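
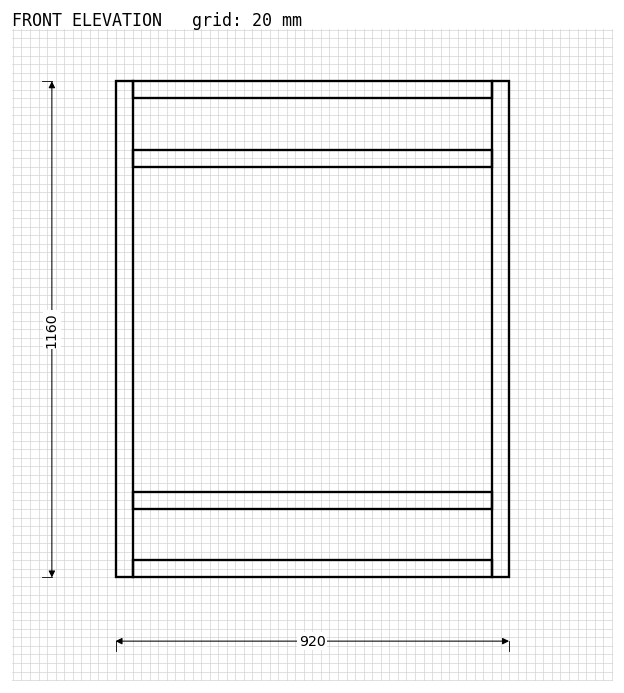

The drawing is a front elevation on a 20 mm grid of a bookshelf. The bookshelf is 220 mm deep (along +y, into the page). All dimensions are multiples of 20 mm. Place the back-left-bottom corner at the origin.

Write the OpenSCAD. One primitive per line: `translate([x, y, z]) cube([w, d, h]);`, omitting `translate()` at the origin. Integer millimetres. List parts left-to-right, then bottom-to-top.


cube([40, 220, 1160]);
translate([40, 0, 0]) cube([840, 220, 40]);
translate([40, 0, 160]) cube([840, 220, 40]);
translate([40, 0, 960]) cube([840, 220, 40]);
translate([40, 0, 1120]) cube([840, 220, 40]);
translate([880, 0, 0]) cube([40, 220, 1160]);


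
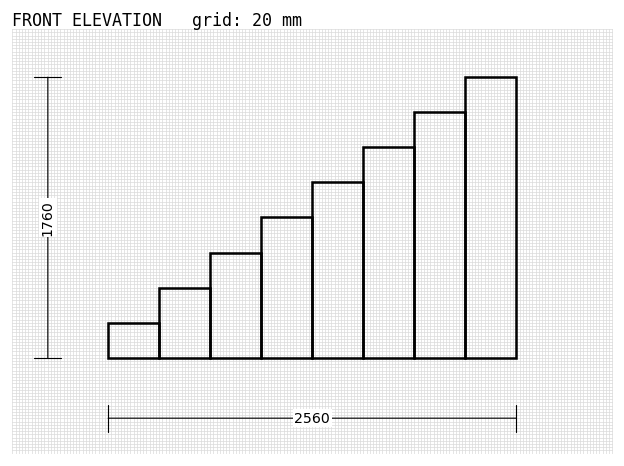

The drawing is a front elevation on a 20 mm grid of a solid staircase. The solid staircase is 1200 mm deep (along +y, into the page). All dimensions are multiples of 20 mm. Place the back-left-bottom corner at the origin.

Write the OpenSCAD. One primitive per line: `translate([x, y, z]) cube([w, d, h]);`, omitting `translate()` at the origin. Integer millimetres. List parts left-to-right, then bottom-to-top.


cube([320, 1200, 220]);
translate([320, 0, 0]) cube([320, 1200, 440]);
translate([640, 0, 0]) cube([320, 1200, 660]);
translate([960, 0, 0]) cube([320, 1200, 880]);
translate([1280, 0, 0]) cube([320, 1200, 1100]);
translate([1600, 0, 0]) cube([320, 1200, 1320]);
translate([1920, 0, 0]) cube([320, 1200, 1540]);
translate([2240, 0, 0]) cube([320, 1200, 1760]);


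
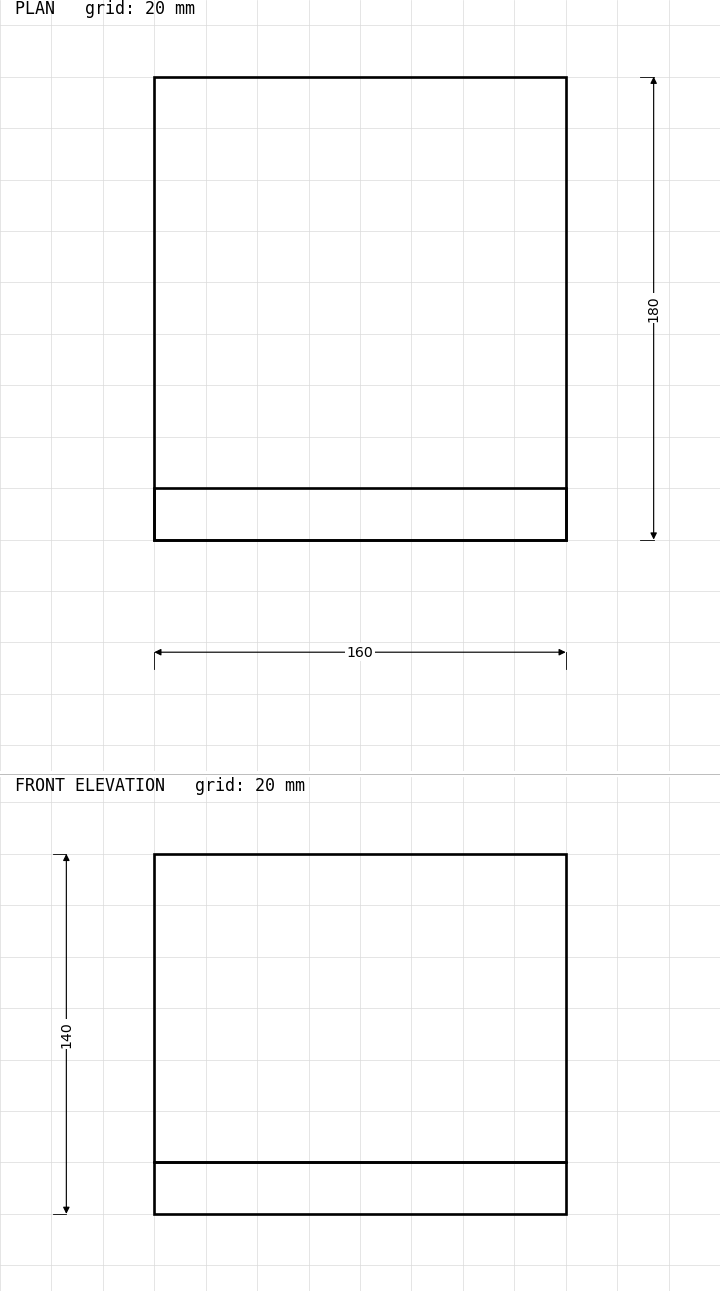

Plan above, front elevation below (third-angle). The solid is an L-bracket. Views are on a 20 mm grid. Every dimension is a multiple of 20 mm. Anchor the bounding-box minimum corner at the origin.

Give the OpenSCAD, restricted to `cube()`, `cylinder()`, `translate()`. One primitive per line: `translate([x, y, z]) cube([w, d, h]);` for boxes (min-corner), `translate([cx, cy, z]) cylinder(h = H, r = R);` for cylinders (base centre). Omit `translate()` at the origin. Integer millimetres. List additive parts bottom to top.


cube([160, 180, 20]);
translate([0, 0, 20]) cube([160, 20, 120]);


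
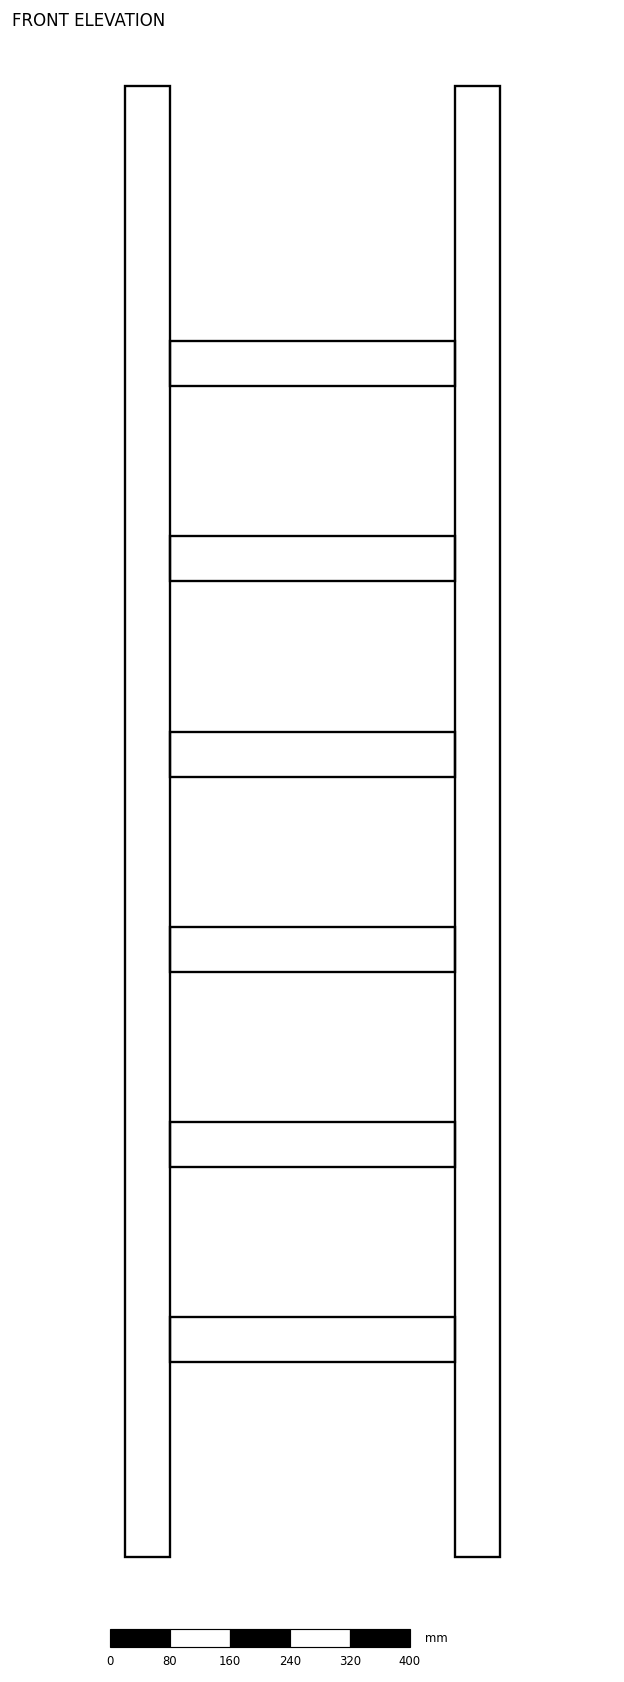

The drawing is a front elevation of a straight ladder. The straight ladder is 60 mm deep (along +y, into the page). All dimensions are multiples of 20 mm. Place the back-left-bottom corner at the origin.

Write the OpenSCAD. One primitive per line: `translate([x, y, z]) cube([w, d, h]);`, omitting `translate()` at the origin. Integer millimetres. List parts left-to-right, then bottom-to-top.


cube([60, 60, 1960]);
translate([60, 0, 260]) cube([380, 60, 60]);
translate([60, 0, 520]) cube([380, 60, 60]);
translate([60, 0, 780]) cube([380, 60, 60]);
translate([60, 0, 1040]) cube([380, 60, 60]);
translate([60, 0, 1300]) cube([380, 60, 60]);
translate([60, 0, 1560]) cube([380, 60, 60]);
translate([440, 0, 0]) cube([60, 60, 1960]);


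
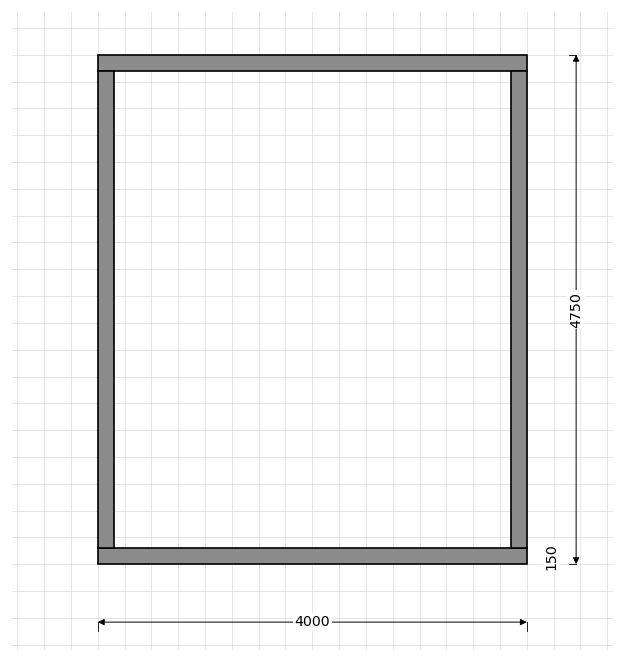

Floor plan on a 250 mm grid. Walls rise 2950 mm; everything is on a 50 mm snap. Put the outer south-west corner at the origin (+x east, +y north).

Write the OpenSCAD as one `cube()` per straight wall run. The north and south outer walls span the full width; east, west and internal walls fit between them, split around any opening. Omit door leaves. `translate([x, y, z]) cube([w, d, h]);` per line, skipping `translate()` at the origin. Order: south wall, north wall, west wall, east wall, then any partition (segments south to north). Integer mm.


cube([4000, 150, 2950]);
translate([0, 4600, 0]) cube([4000, 150, 2950]);
translate([0, 150, 0]) cube([150, 4450, 2950]);
translate([3850, 150, 0]) cube([150, 4450, 2950]);


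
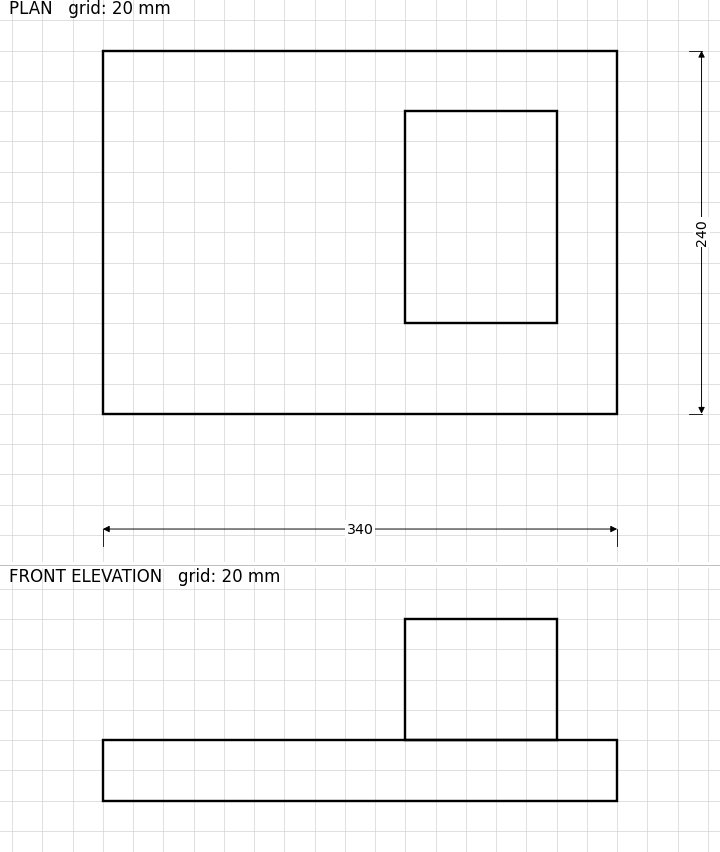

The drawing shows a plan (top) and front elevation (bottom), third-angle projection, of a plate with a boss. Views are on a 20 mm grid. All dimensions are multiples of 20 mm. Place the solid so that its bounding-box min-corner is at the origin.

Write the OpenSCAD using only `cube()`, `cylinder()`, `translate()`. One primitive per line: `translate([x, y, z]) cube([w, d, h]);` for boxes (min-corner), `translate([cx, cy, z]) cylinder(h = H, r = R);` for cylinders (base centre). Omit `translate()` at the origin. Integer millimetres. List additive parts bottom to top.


cube([340, 240, 40]);
translate([200, 60, 40]) cube([100, 140, 80]);


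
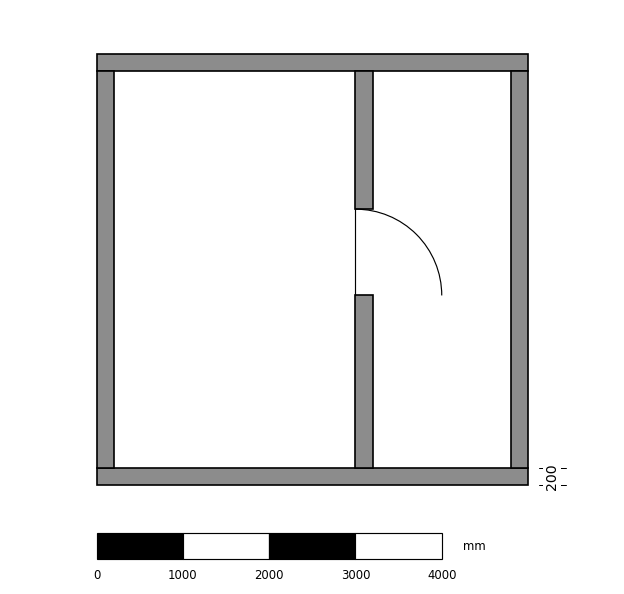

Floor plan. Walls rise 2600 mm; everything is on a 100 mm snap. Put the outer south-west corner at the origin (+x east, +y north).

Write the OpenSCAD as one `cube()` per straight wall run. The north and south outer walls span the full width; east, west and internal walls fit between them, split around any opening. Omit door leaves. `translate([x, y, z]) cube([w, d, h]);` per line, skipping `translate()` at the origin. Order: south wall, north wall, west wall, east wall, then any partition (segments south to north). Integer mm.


cube([5000, 200, 2600]);
translate([0, 4800, 0]) cube([5000, 200, 2600]);
translate([0, 200, 0]) cube([200, 4600, 2600]);
translate([4800, 200, 0]) cube([200, 4600, 2600]);
translate([3000, 200, 0]) cube([200, 2000, 2600]);
translate([3000, 3200, 0]) cube([200, 1600, 2600]);


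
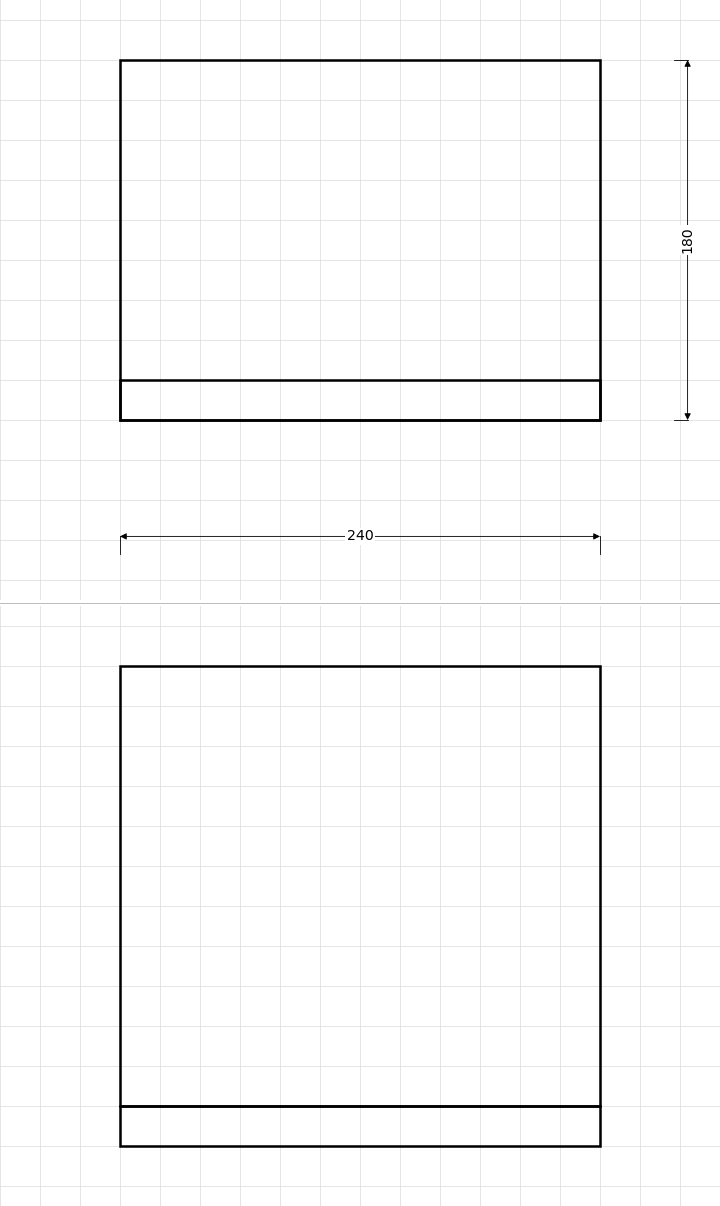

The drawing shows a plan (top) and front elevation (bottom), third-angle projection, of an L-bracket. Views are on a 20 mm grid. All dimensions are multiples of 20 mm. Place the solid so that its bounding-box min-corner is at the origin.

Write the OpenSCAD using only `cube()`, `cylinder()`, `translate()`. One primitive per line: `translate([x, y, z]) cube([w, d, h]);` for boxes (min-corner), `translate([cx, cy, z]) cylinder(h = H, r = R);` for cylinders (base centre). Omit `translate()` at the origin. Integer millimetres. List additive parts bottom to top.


cube([240, 180, 20]);
translate([0, 0, 20]) cube([240, 20, 220]);


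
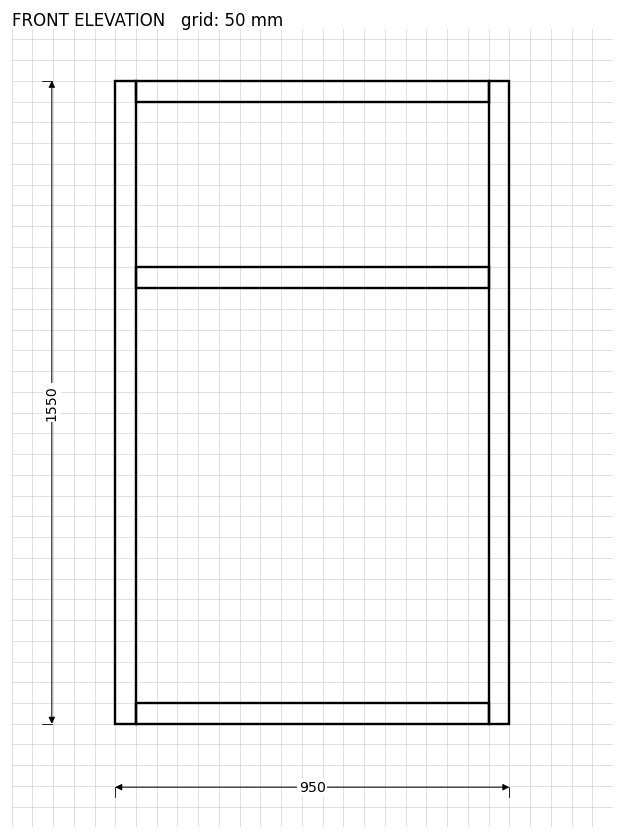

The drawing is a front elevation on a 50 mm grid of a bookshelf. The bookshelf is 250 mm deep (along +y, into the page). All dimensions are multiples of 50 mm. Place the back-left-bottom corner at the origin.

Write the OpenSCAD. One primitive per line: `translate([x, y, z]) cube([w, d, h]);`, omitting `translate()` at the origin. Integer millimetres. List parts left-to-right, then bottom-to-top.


cube([50, 250, 1550]);
translate([50, 0, 0]) cube([850, 250, 50]);
translate([50, 0, 1050]) cube([850, 250, 50]);
translate([50, 0, 1500]) cube([850, 250, 50]);
translate([900, 0, 0]) cube([50, 250, 1550]);


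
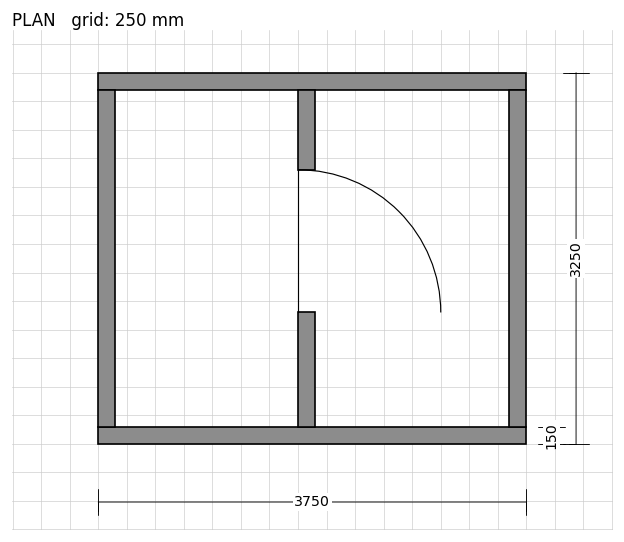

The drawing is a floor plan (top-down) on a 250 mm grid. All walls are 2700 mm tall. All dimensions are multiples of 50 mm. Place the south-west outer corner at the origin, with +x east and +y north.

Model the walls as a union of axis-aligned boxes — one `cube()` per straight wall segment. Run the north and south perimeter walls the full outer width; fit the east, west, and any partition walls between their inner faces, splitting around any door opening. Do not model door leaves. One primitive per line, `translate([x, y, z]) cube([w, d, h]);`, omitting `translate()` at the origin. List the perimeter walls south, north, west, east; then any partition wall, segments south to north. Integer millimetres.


cube([3750, 150, 2700]);
translate([0, 3100, 0]) cube([3750, 150, 2700]);
translate([0, 150, 0]) cube([150, 2950, 2700]);
translate([3600, 150, 0]) cube([150, 2950, 2700]);
translate([1750, 150, 0]) cube([150, 1000, 2700]);
translate([1750, 2400, 0]) cube([150, 700, 2700]);


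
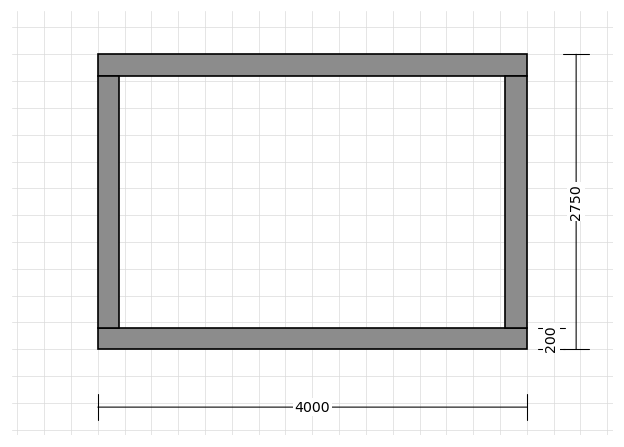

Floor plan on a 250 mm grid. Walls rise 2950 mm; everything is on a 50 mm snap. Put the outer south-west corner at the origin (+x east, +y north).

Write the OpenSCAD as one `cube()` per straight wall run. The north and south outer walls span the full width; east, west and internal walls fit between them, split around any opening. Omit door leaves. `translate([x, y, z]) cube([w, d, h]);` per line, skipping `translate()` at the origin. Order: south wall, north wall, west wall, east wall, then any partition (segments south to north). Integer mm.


cube([4000, 200, 2950]);
translate([0, 2550, 0]) cube([4000, 200, 2950]);
translate([0, 200, 0]) cube([200, 2350, 2950]);
translate([3800, 200, 0]) cube([200, 2350, 2950]);


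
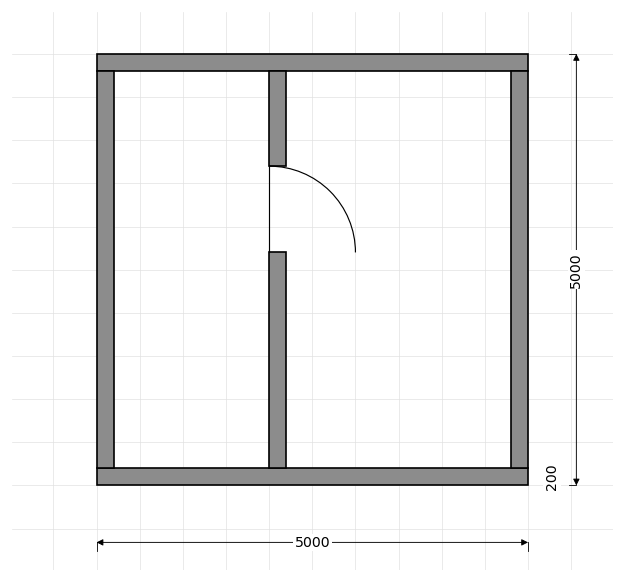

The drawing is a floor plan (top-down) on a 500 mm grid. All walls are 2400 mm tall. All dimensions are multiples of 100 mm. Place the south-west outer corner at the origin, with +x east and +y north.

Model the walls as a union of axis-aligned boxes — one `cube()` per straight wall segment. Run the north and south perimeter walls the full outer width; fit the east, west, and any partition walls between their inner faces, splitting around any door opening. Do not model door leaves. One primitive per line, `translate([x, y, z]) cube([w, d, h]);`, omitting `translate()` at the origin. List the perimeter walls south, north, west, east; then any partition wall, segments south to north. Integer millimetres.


cube([5000, 200, 2400]);
translate([0, 4800, 0]) cube([5000, 200, 2400]);
translate([0, 200, 0]) cube([200, 4600, 2400]);
translate([4800, 200, 0]) cube([200, 4600, 2400]);
translate([2000, 200, 0]) cube([200, 2500, 2400]);
translate([2000, 3700, 0]) cube([200, 1100, 2400]);


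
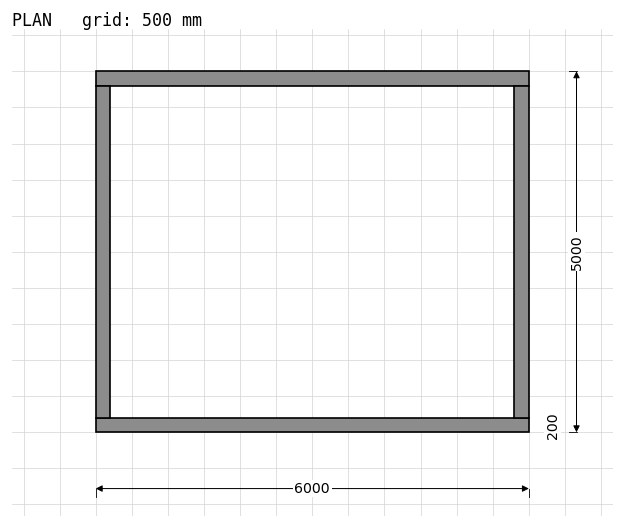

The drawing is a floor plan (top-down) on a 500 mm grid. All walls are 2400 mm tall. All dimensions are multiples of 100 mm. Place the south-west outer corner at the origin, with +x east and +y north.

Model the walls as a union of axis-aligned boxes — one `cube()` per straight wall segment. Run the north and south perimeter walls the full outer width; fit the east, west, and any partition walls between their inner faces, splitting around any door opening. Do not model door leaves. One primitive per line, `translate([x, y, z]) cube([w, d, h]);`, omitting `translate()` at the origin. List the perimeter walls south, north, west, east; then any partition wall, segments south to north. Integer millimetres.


cube([6000, 200, 2400]);
translate([0, 4800, 0]) cube([6000, 200, 2400]);
translate([0, 200, 0]) cube([200, 4600, 2400]);
translate([5800, 200, 0]) cube([200, 4600, 2400]);


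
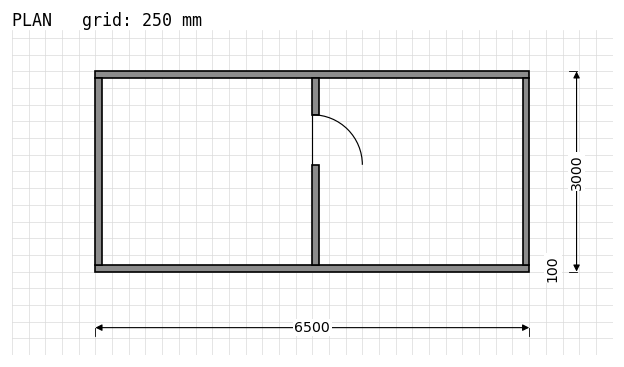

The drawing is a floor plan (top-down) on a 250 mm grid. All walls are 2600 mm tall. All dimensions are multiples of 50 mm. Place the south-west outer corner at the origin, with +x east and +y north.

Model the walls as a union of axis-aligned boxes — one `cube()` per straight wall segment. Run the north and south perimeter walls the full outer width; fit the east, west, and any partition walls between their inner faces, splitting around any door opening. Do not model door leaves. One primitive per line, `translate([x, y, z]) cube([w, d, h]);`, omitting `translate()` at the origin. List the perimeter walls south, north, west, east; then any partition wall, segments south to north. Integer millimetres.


cube([6500, 100, 2600]);
translate([0, 2900, 0]) cube([6500, 100, 2600]);
translate([0, 100, 0]) cube([100, 2800, 2600]);
translate([6400, 100, 0]) cube([100, 2800, 2600]);
translate([3250, 100, 0]) cube([100, 1500, 2600]);
translate([3250, 2350, 0]) cube([100, 550, 2600]);


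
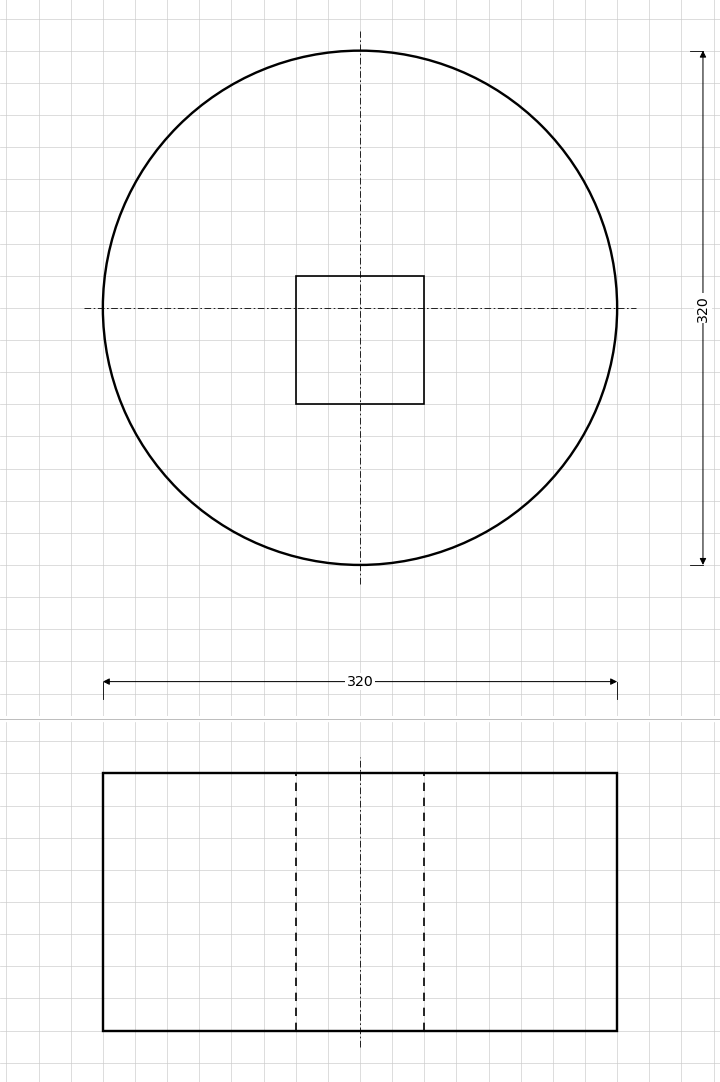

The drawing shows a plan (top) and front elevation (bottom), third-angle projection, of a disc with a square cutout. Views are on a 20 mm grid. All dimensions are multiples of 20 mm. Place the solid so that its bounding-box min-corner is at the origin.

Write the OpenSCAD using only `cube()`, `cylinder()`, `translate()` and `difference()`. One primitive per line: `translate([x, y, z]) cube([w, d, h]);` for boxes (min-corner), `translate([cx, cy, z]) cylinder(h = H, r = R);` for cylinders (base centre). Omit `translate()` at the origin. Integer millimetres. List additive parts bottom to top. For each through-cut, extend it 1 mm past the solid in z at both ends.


difference() {
  translate([160, 160, 0]) cylinder(h = 160, r = 160);
  translate([120, 100, -1]) cube([80, 80, 162]);
}


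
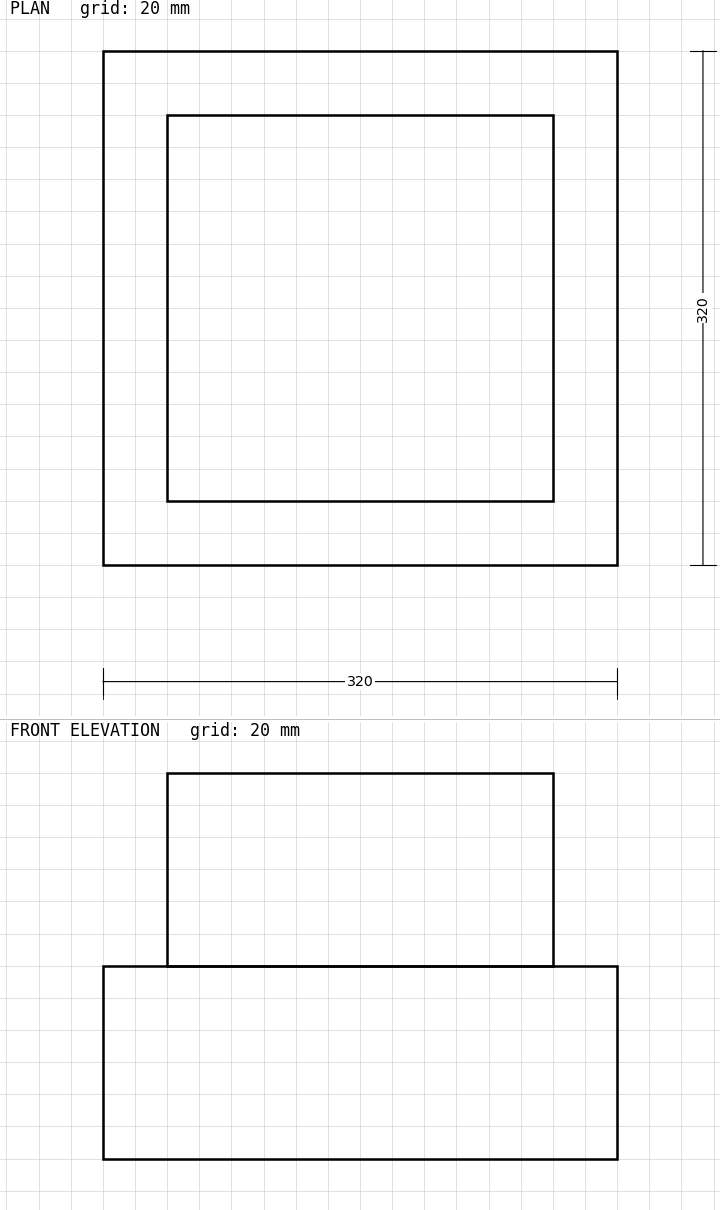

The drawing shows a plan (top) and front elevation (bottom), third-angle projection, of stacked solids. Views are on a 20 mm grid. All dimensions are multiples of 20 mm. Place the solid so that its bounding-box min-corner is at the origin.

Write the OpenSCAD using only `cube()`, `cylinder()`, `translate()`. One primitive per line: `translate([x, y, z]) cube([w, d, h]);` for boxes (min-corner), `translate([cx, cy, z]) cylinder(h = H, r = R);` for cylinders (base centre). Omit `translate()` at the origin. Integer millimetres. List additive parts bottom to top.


cube([320, 320, 120]);
translate([40, 40, 120]) cube([240, 240, 120]);


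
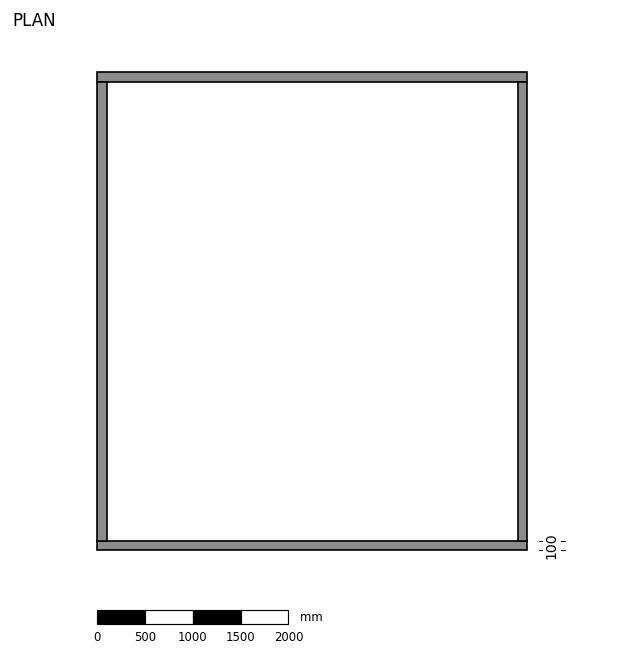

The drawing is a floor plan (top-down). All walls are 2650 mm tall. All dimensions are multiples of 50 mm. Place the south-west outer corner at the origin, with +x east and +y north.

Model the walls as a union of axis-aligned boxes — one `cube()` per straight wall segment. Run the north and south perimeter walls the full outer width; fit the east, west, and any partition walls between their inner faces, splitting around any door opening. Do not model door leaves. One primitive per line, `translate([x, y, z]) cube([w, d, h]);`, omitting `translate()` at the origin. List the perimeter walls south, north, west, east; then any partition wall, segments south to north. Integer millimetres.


cube([4500, 100, 2650]);
translate([0, 4900, 0]) cube([4500, 100, 2650]);
translate([0, 100, 0]) cube([100, 4800, 2650]);
translate([4400, 100, 0]) cube([100, 4800, 2650]);


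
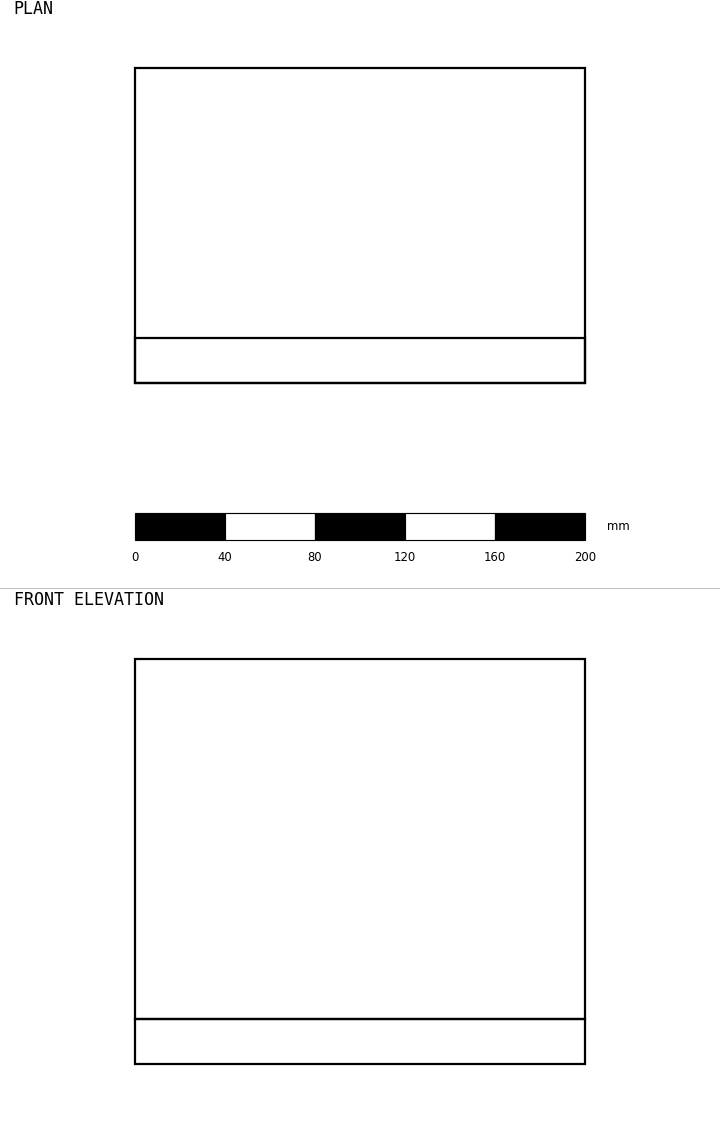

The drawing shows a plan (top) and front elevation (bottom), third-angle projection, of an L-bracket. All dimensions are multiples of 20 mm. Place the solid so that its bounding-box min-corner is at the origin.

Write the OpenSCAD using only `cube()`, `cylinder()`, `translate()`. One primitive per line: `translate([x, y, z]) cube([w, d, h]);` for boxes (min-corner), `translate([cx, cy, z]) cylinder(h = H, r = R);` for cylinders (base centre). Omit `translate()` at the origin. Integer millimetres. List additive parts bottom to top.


cube([200, 140, 20]);
translate([0, 0, 20]) cube([200, 20, 160]);


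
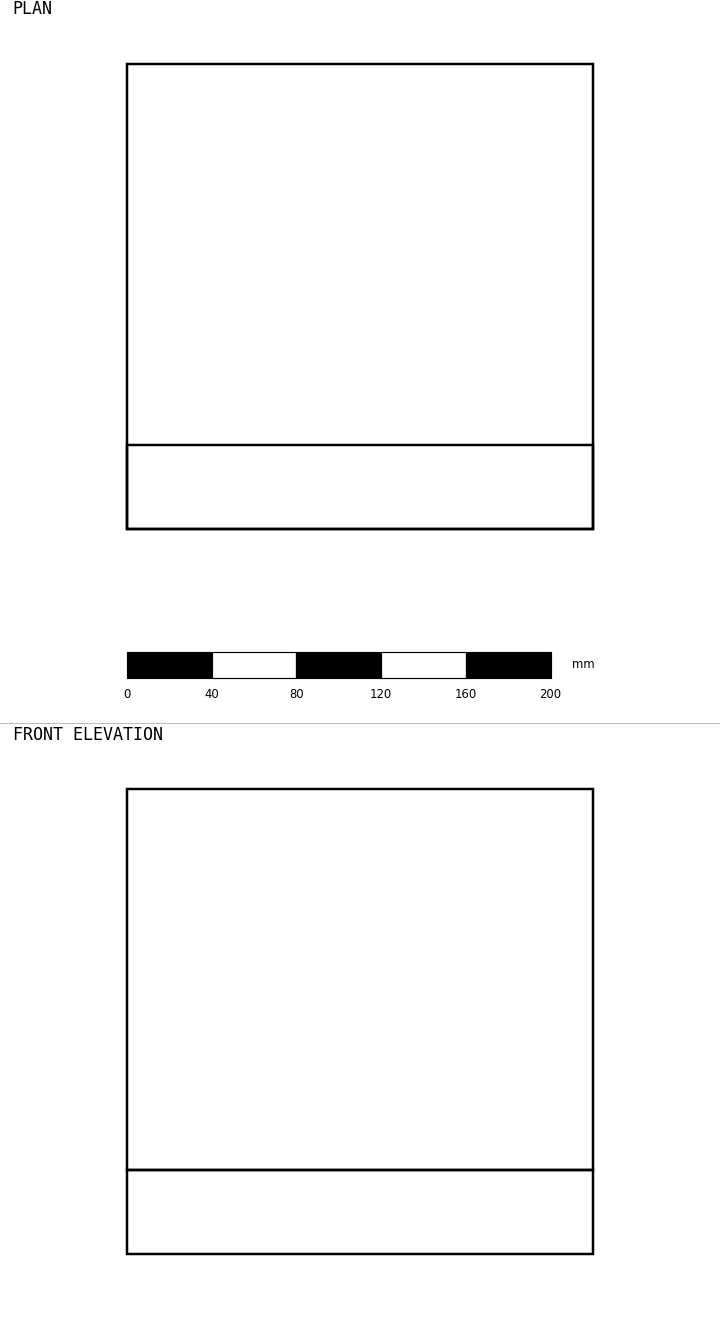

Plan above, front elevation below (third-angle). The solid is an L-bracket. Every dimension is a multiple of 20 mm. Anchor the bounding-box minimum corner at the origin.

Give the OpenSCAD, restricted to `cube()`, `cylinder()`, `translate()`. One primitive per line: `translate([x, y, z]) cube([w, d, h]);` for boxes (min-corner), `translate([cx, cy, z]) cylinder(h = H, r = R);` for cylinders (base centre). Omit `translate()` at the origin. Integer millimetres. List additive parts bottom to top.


cube([220, 220, 40]);
translate([0, 0, 40]) cube([220, 40, 180]);


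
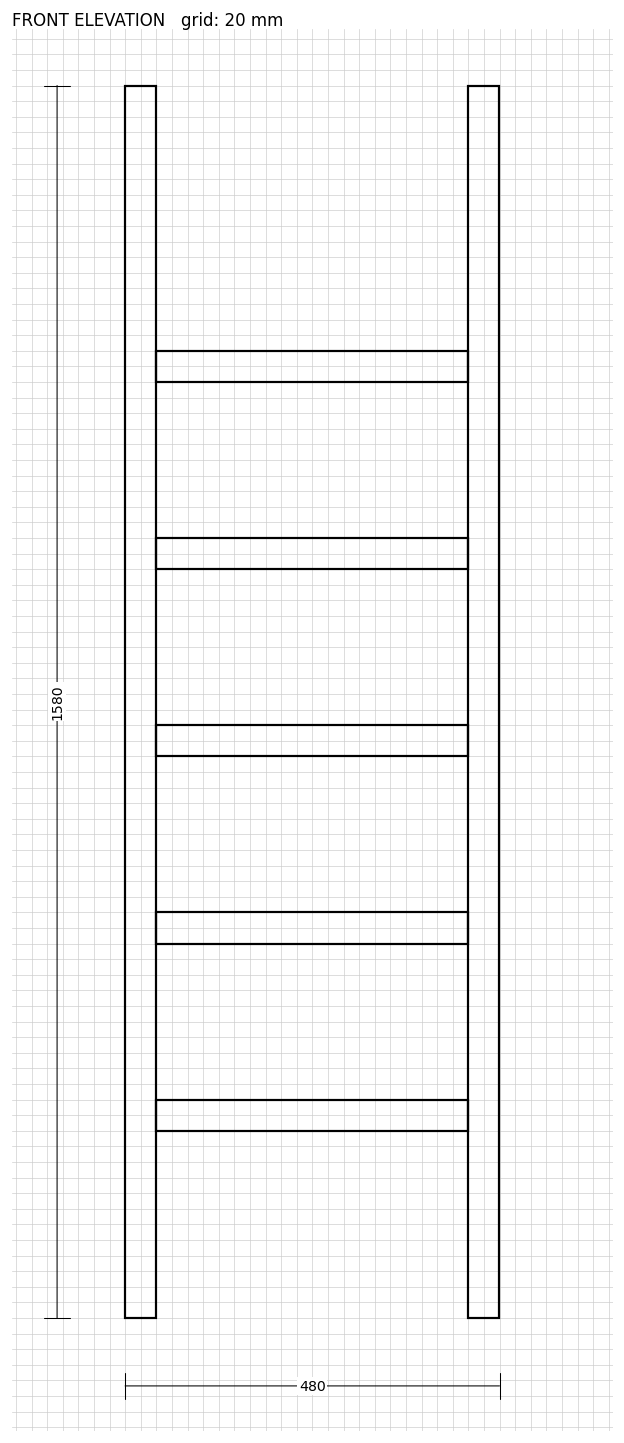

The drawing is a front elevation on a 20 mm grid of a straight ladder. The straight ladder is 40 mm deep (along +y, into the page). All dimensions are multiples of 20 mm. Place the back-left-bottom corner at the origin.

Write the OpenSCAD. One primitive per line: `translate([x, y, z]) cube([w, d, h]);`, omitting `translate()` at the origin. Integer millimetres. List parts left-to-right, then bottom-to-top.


cube([40, 40, 1580]);
translate([40, 0, 240]) cube([400, 40, 40]);
translate([40, 0, 480]) cube([400, 40, 40]);
translate([40, 0, 720]) cube([400, 40, 40]);
translate([40, 0, 960]) cube([400, 40, 40]);
translate([40, 0, 1200]) cube([400, 40, 40]);
translate([440, 0, 0]) cube([40, 40, 1580]);


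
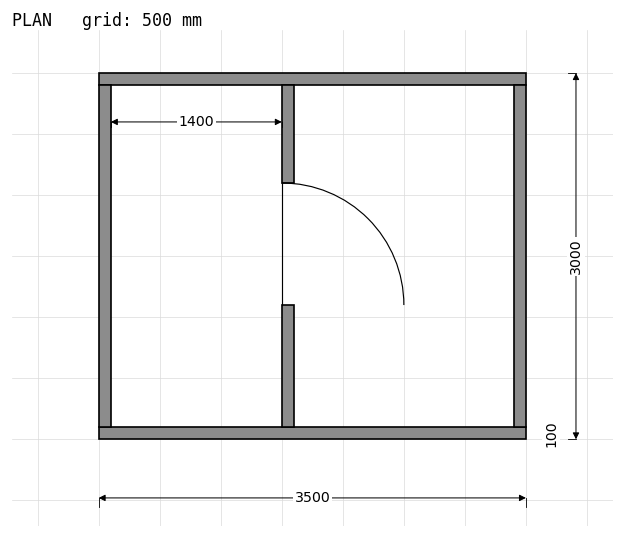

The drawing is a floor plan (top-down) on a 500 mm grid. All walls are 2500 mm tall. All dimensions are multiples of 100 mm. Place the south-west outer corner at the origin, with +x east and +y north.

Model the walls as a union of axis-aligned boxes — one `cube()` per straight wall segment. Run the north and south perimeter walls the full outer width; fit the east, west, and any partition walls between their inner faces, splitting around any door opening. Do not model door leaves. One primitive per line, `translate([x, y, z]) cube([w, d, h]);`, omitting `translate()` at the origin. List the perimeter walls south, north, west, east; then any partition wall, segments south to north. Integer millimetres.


cube([3500, 100, 2500]);
translate([0, 2900, 0]) cube([3500, 100, 2500]);
translate([0, 100, 0]) cube([100, 2800, 2500]);
translate([3400, 100, 0]) cube([100, 2800, 2500]);
translate([1500, 100, 0]) cube([100, 1000, 2500]);
translate([1500, 2100, 0]) cube([100, 800, 2500]);


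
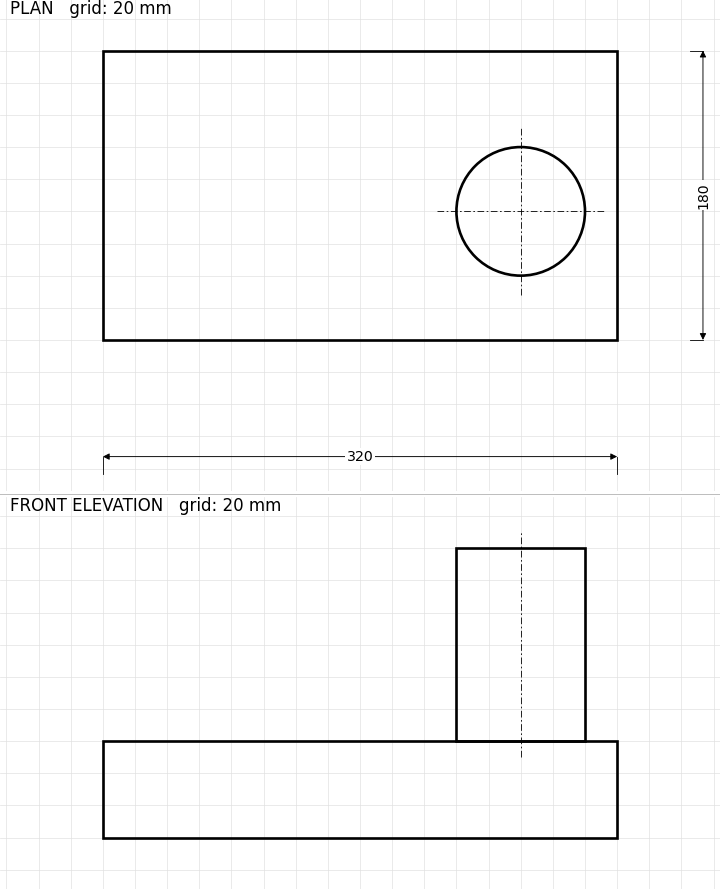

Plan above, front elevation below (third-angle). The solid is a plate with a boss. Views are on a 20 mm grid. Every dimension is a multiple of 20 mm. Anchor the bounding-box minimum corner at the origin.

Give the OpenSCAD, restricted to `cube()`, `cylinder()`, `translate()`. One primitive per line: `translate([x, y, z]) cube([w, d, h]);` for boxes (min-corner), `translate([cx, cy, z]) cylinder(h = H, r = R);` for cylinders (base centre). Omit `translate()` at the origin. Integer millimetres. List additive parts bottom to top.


cube([320, 180, 60]);
translate([260, 80, 60]) cylinder(h = 120, r = 40);


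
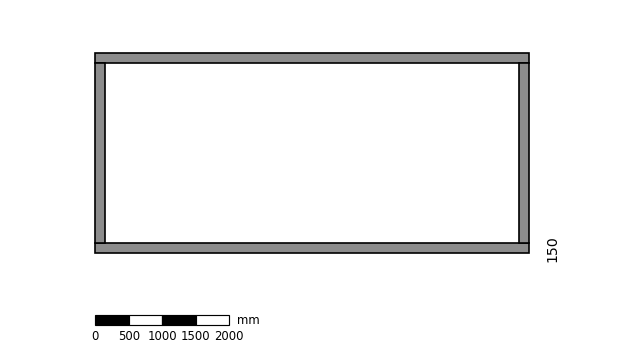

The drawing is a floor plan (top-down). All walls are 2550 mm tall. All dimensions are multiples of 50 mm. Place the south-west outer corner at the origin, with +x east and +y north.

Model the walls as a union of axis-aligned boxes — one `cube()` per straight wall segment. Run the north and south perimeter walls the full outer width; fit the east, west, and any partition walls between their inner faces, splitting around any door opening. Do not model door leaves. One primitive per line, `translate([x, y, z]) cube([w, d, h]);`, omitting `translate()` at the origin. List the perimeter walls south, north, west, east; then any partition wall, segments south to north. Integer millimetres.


cube([6500, 150, 2550]);
translate([0, 2850, 0]) cube([6500, 150, 2550]);
translate([0, 150, 0]) cube([150, 2700, 2550]);
translate([6350, 150, 0]) cube([150, 2700, 2550]);


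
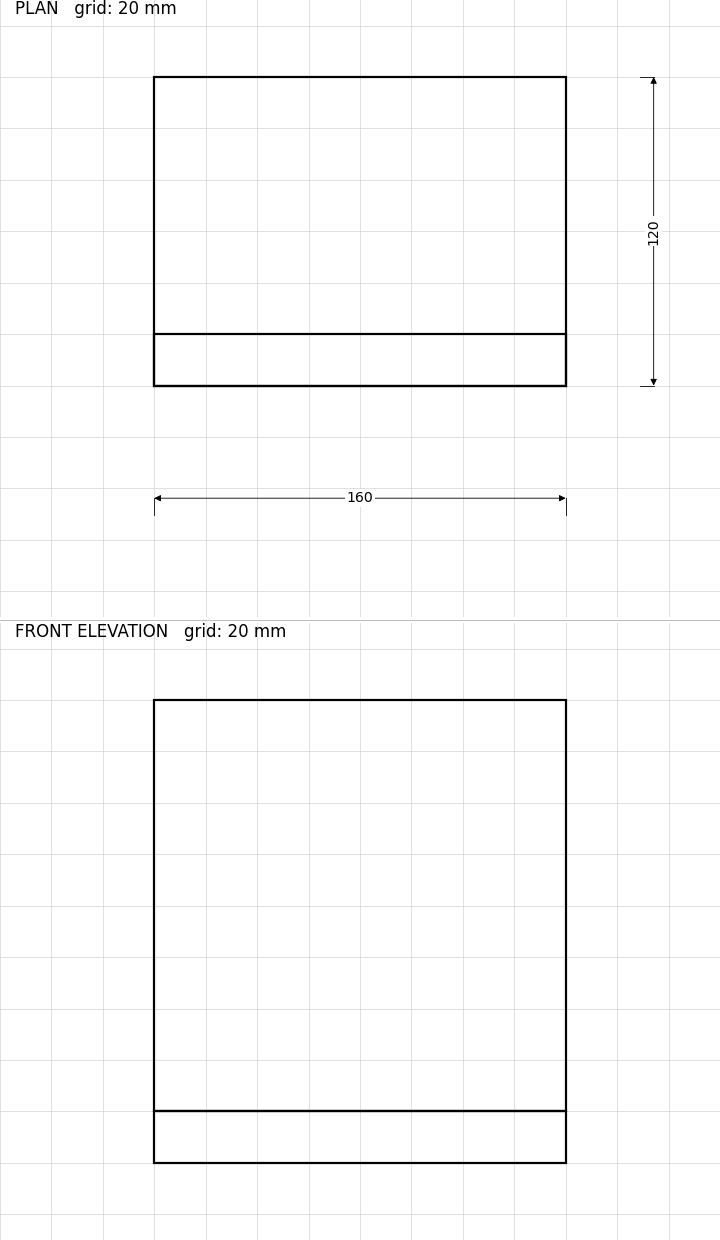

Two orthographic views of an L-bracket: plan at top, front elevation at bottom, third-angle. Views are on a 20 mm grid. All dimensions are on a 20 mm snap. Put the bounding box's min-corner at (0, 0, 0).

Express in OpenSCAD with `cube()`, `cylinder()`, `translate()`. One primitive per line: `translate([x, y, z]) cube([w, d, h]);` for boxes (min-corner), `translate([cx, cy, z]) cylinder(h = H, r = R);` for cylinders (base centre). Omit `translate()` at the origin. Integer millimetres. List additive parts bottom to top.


cube([160, 120, 20]);
translate([0, 0, 20]) cube([160, 20, 160]);


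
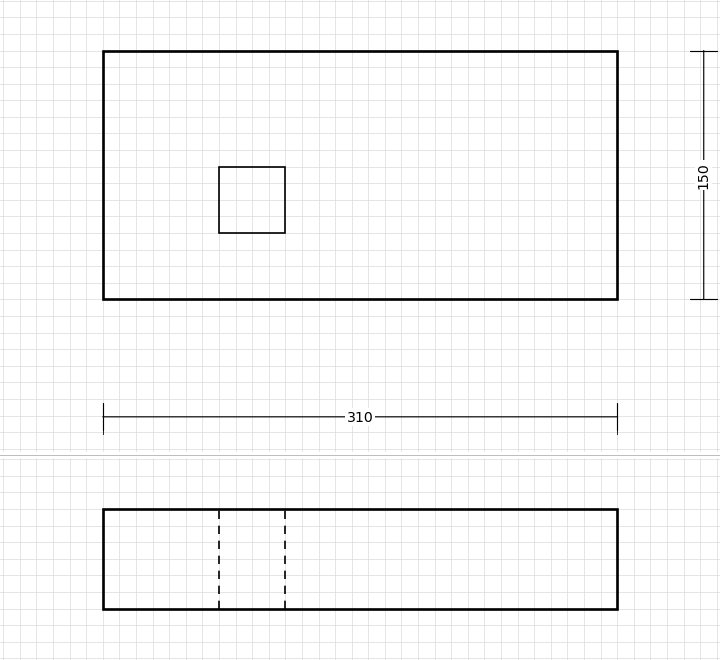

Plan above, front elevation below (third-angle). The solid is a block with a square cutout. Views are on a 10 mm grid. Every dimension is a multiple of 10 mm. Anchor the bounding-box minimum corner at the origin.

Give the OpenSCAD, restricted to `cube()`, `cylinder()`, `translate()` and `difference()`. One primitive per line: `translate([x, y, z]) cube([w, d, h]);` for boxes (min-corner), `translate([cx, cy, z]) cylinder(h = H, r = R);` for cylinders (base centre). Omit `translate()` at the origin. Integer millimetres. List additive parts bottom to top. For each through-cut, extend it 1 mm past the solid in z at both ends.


difference() {
  cube([310, 150, 60]);
  translate([70, 40, -1]) cube([40, 40, 62]);
}


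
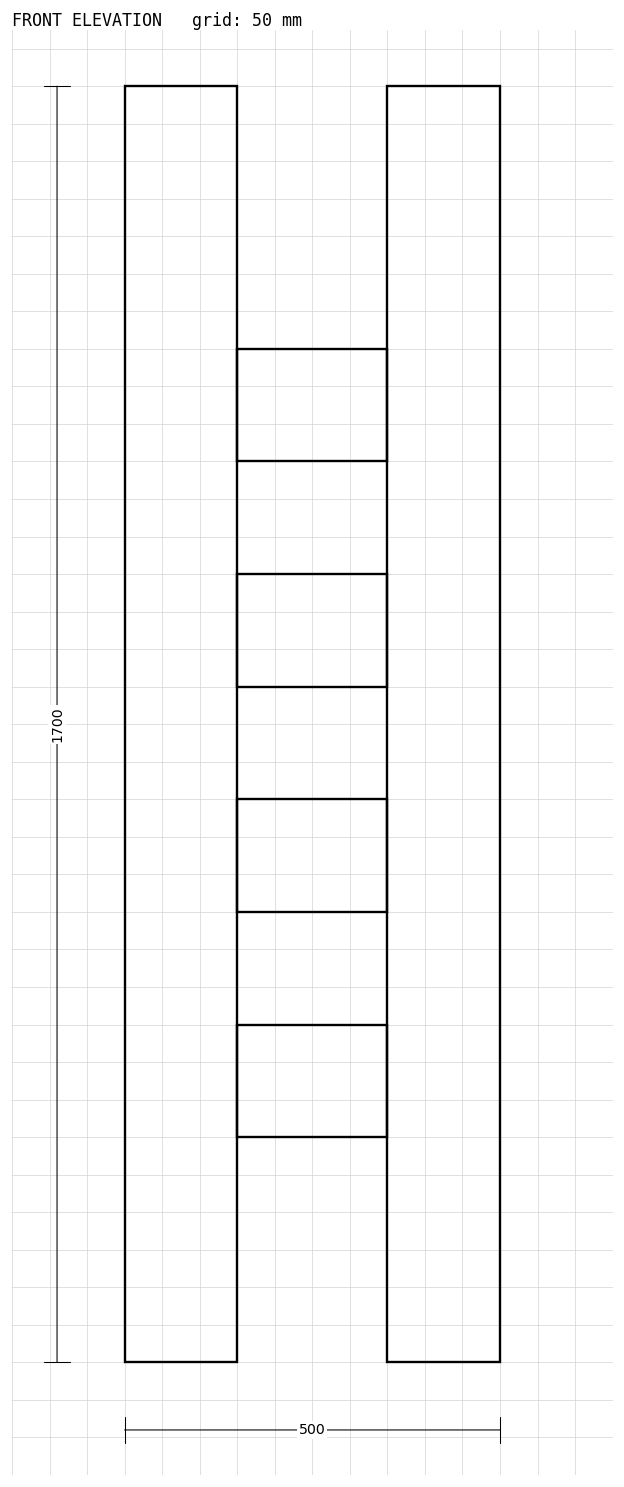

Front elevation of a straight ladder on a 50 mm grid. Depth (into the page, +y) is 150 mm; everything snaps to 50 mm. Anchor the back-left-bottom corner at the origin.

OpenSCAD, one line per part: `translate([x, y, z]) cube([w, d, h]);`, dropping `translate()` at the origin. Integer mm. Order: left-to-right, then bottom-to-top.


cube([150, 150, 1700]);
translate([150, 0, 300]) cube([200, 150, 150]);
translate([150, 0, 600]) cube([200, 150, 150]);
translate([150, 0, 900]) cube([200, 150, 150]);
translate([150, 0, 1200]) cube([200, 150, 150]);
translate([350, 0, 0]) cube([150, 150, 1700]);


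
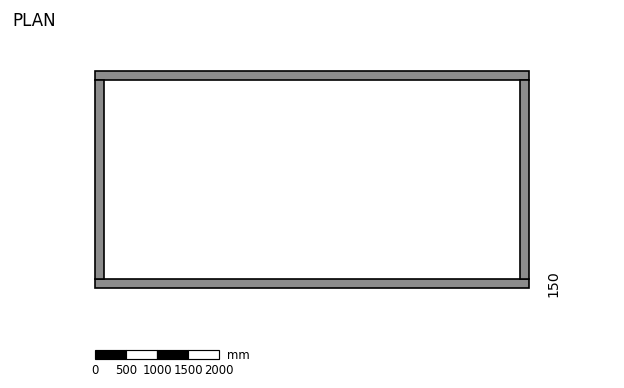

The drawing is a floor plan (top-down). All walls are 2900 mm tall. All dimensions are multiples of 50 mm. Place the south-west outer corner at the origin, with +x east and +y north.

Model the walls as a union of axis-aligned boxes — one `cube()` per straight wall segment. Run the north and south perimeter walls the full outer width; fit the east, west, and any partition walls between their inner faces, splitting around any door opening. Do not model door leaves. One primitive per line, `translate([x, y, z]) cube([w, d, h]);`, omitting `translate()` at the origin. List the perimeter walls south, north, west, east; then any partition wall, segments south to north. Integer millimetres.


cube([7000, 150, 2900]);
translate([0, 3350, 0]) cube([7000, 150, 2900]);
translate([0, 150, 0]) cube([150, 3200, 2900]);
translate([6850, 150, 0]) cube([150, 3200, 2900]);


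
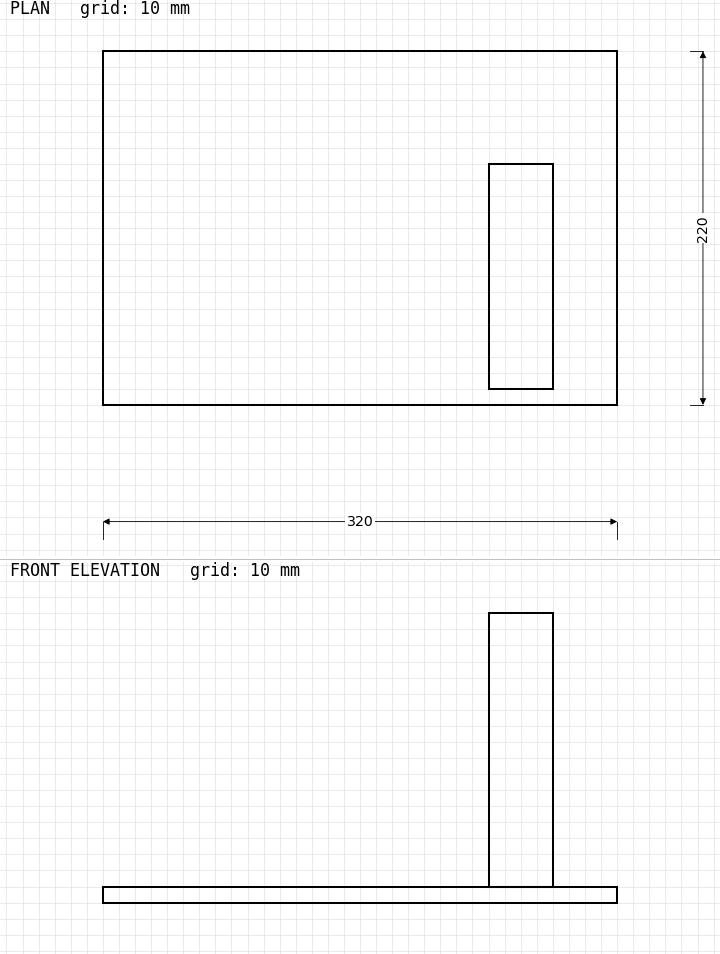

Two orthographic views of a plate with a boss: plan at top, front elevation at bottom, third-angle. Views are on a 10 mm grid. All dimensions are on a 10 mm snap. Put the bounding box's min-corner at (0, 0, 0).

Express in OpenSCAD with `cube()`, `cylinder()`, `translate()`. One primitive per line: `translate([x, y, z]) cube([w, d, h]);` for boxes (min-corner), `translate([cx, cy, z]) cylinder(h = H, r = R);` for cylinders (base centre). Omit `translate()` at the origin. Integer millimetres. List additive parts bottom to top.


cube([320, 220, 10]);
translate([240, 10, 10]) cube([40, 140, 170]);


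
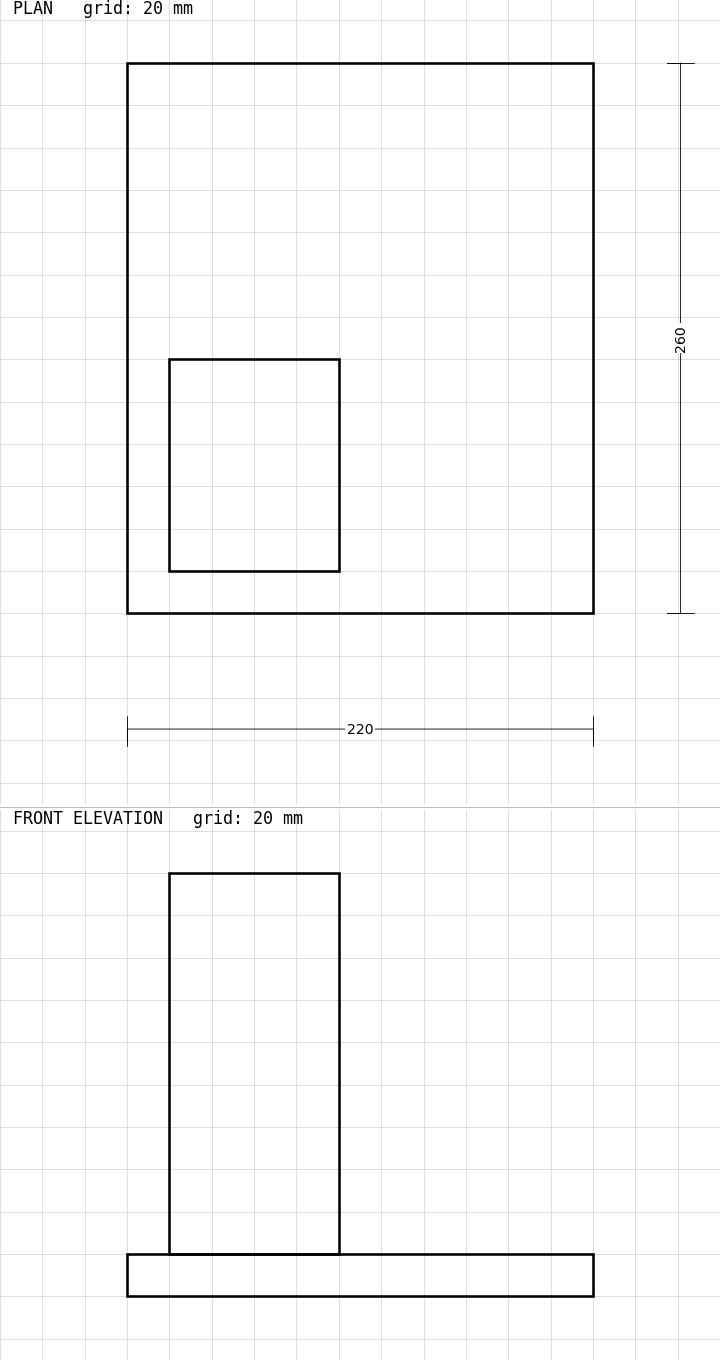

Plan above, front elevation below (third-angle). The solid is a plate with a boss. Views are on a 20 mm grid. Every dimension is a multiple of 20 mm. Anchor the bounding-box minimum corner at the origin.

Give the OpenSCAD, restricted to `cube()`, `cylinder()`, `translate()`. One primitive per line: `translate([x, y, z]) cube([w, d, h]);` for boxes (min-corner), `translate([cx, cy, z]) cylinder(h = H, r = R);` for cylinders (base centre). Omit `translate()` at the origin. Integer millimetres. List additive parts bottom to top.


cube([220, 260, 20]);
translate([20, 20, 20]) cube([80, 100, 180]);


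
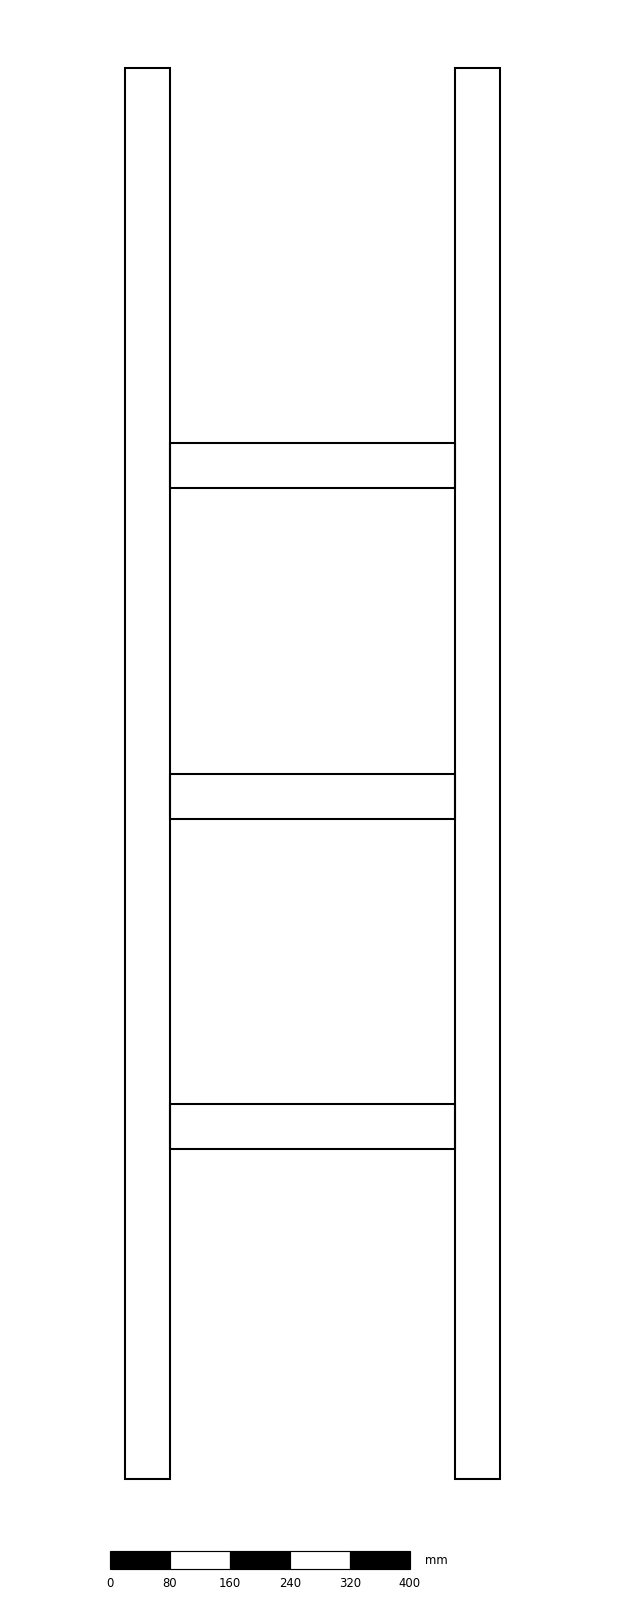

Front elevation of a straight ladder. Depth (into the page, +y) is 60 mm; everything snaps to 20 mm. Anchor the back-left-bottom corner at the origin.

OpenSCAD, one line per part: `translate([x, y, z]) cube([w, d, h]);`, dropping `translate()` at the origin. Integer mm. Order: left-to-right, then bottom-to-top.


cube([60, 60, 1880]);
translate([60, 0, 440]) cube([380, 60, 60]);
translate([60, 0, 880]) cube([380, 60, 60]);
translate([60, 0, 1320]) cube([380, 60, 60]);
translate([440, 0, 0]) cube([60, 60, 1880]);


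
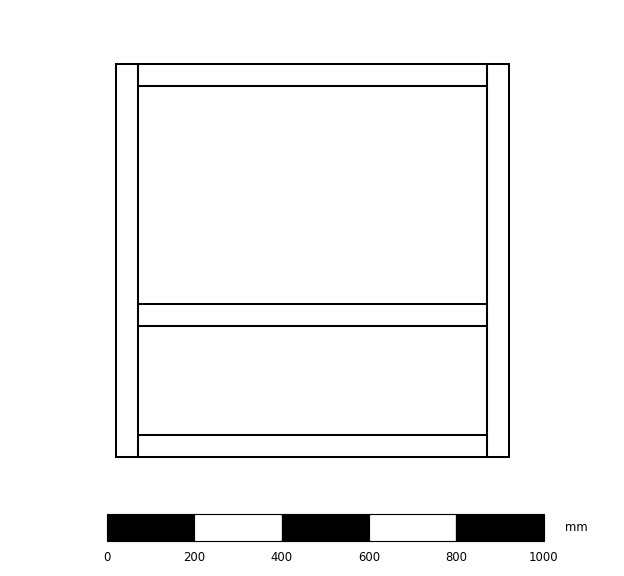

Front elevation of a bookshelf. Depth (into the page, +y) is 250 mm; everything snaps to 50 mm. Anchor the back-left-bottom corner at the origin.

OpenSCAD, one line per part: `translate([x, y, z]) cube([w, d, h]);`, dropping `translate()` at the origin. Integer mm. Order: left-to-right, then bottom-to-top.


cube([50, 250, 900]);
translate([50, 0, 0]) cube([800, 250, 50]);
translate([50, 0, 300]) cube([800, 250, 50]);
translate([50, 0, 850]) cube([800, 250, 50]);
translate([850, 0, 0]) cube([50, 250, 900]);


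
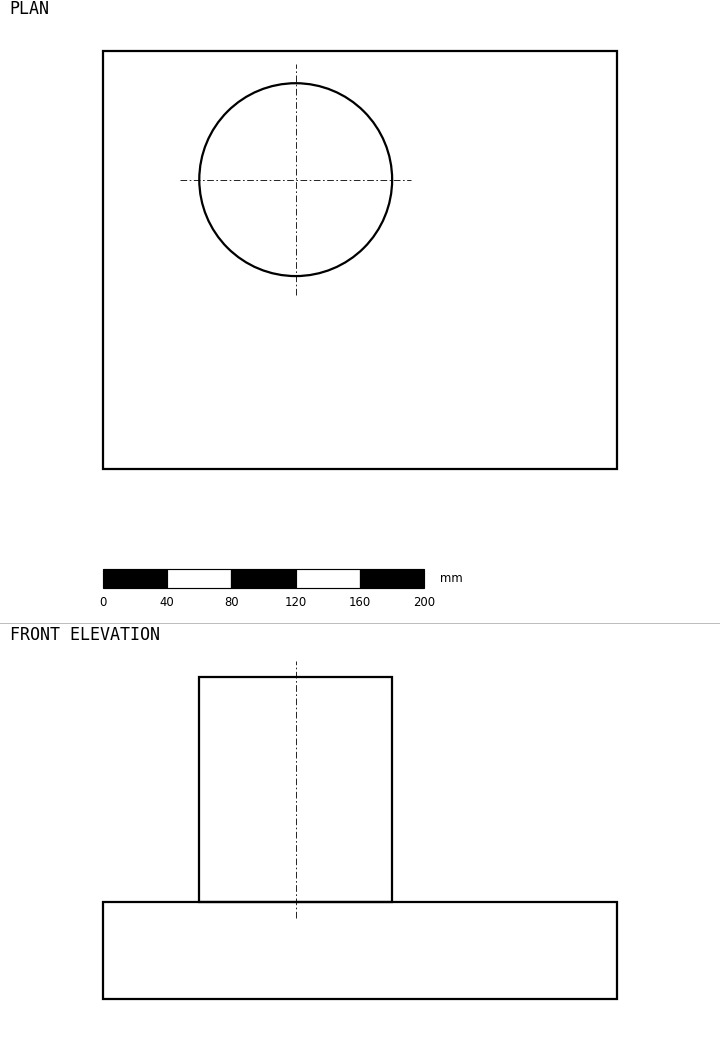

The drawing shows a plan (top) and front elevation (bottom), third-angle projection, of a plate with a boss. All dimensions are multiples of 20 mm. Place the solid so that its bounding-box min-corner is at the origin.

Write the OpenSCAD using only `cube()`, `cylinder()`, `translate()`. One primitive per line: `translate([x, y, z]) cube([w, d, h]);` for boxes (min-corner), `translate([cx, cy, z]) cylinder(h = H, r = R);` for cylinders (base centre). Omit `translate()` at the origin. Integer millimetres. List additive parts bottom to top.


cube([320, 260, 60]);
translate([120, 180, 60]) cylinder(h = 140, r = 60);


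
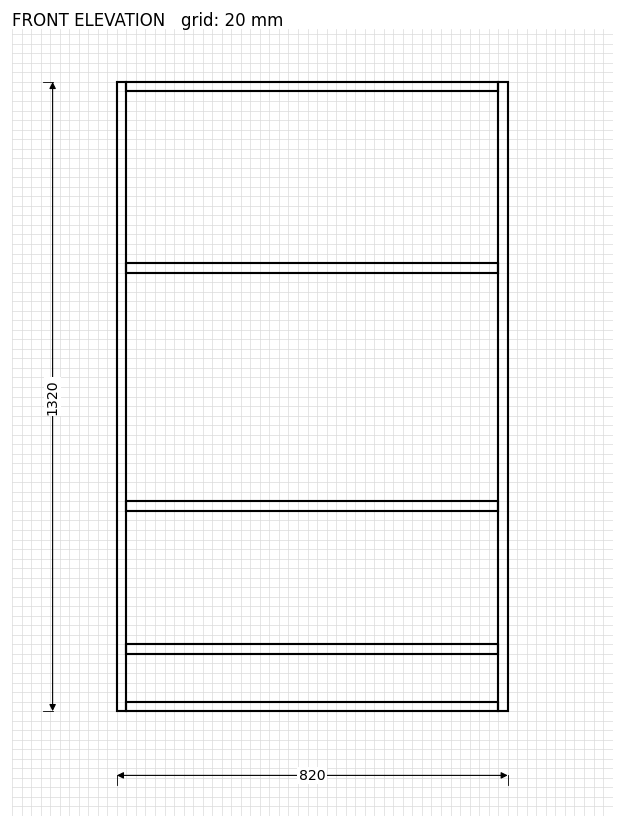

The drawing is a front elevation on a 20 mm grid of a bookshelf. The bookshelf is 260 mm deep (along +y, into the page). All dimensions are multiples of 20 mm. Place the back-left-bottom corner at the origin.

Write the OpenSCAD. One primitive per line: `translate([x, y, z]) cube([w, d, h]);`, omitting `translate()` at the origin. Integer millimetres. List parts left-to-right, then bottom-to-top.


cube([20, 260, 1320]);
translate([20, 0, 0]) cube([780, 260, 20]);
translate([20, 0, 120]) cube([780, 260, 20]);
translate([20, 0, 420]) cube([780, 260, 20]);
translate([20, 0, 920]) cube([780, 260, 20]);
translate([20, 0, 1300]) cube([780, 260, 20]);
translate([800, 0, 0]) cube([20, 260, 1320]);


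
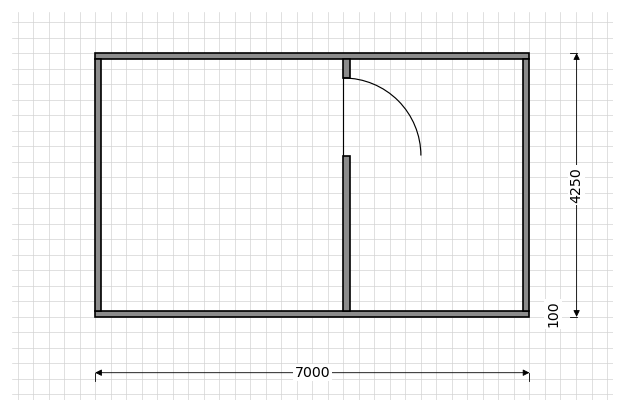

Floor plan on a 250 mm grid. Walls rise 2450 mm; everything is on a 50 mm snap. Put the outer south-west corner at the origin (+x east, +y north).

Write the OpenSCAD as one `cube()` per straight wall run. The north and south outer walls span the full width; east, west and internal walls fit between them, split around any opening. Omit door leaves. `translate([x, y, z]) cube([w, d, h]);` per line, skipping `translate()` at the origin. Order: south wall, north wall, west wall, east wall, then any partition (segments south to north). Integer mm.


cube([7000, 100, 2450]);
translate([0, 4150, 0]) cube([7000, 100, 2450]);
translate([0, 100, 0]) cube([100, 4050, 2450]);
translate([6900, 100, 0]) cube([100, 4050, 2450]);
translate([4000, 100, 0]) cube([100, 2500, 2450]);
translate([4000, 3850, 0]) cube([100, 300, 2450]);


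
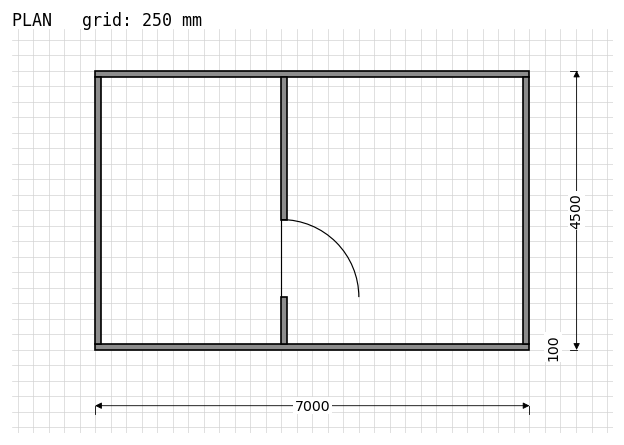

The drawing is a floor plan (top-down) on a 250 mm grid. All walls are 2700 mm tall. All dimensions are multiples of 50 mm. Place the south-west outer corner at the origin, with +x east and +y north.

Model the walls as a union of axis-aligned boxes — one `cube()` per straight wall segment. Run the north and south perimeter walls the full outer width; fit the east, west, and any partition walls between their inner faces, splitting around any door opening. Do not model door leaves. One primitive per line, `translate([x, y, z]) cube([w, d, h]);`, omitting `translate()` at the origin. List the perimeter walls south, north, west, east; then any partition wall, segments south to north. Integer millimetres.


cube([7000, 100, 2700]);
translate([0, 4400, 0]) cube([7000, 100, 2700]);
translate([0, 100, 0]) cube([100, 4300, 2700]);
translate([6900, 100, 0]) cube([100, 4300, 2700]);
translate([3000, 100, 0]) cube([100, 750, 2700]);
translate([3000, 2100, 0]) cube([100, 2300, 2700]);


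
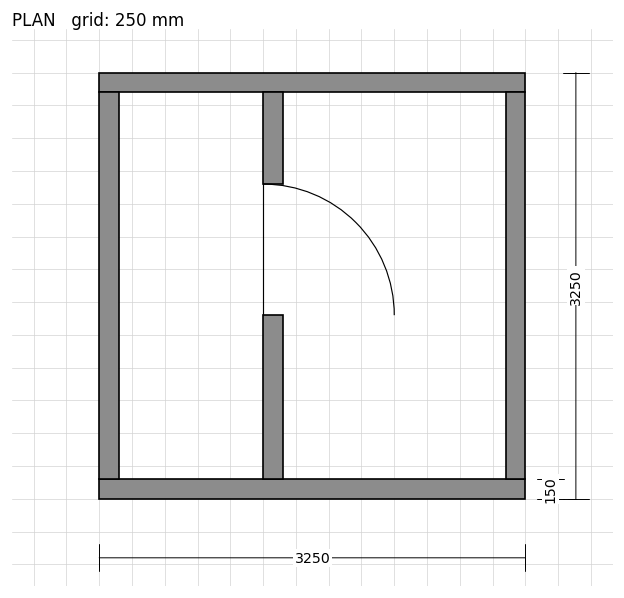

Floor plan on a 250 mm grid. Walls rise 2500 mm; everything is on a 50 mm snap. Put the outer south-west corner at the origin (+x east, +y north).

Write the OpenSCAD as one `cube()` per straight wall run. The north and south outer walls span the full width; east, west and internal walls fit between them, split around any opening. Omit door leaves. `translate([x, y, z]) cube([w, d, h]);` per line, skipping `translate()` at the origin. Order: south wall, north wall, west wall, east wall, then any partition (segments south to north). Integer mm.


cube([3250, 150, 2500]);
translate([0, 3100, 0]) cube([3250, 150, 2500]);
translate([0, 150, 0]) cube([150, 2950, 2500]);
translate([3100, 150, 0]) cube([150, 2950, 2500]);
translate([1250, 150, 0]) cube([150, 1250, 2500]);
translate([1250, 2400, 0]) cube([150, 700, 2500]);


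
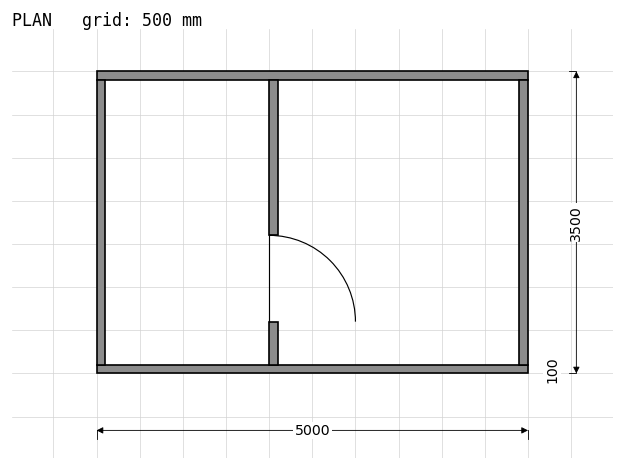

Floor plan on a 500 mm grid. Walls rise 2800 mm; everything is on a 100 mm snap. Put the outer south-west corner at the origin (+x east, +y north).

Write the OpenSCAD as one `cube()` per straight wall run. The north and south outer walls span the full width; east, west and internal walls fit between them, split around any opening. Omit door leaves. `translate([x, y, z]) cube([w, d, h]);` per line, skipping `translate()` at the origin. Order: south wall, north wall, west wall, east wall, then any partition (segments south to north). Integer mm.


cube([5000, 100, 2800]);
translate([0, 3400, 0]) cube([5000, 100, 2800]);
translate([0, 100, 0]) cube([100, 3300, 2800]);
translate([4900, 100, 0]) cube([100, 3300, 2800]);
translate([2000, 100, 0]) cube([100, 500, 2800]);
translate([2000, 1600, 0]) cube([100, 1800, 2800]);


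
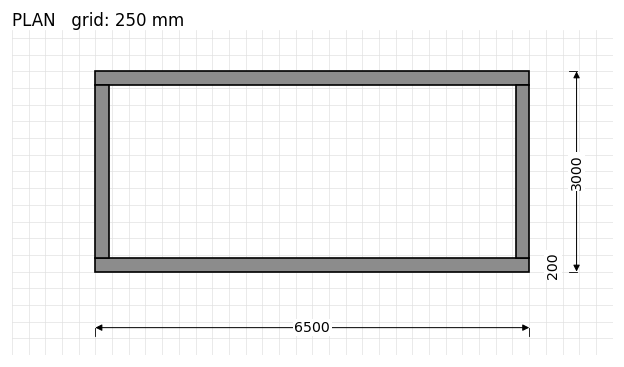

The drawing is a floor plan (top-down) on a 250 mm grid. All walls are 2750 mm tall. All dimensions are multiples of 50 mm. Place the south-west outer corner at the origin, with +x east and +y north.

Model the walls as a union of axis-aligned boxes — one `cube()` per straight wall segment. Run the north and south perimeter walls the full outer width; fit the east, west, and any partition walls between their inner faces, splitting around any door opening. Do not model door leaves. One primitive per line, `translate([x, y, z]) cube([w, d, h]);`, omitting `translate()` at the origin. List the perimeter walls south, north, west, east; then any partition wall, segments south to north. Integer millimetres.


cube([6500, 200, 2750]);
translate([0, 2800, 0]) cube([6500, 200, 2750]);
translate([0, 200, 0]) cube([200, 2600, 2750]);
translate([6300, 200, 0]) cube([200, 2600, 2750]);
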